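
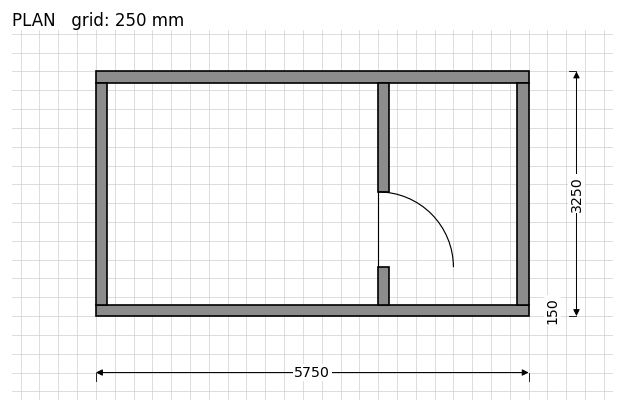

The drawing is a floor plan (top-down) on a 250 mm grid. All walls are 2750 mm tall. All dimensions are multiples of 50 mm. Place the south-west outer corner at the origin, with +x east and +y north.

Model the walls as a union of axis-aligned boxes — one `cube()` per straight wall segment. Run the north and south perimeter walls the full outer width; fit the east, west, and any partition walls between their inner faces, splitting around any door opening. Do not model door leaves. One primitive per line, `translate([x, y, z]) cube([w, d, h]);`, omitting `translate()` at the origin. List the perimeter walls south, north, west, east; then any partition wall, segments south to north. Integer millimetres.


cube([5750, 150, 2750]);
translate([0, 3100, 0]) cube([5750, 150, 2750]);
translate([0, 150, 0]) cube([150, 2950, 2750]);
translate([5600, 150, 0]) cube([150, 2950, 2750]);
translate([3750, 150, 0]) cube([150, 500, 2750]);
translate([3750, 1650, 0]) cube([150, 1450, 2750]);


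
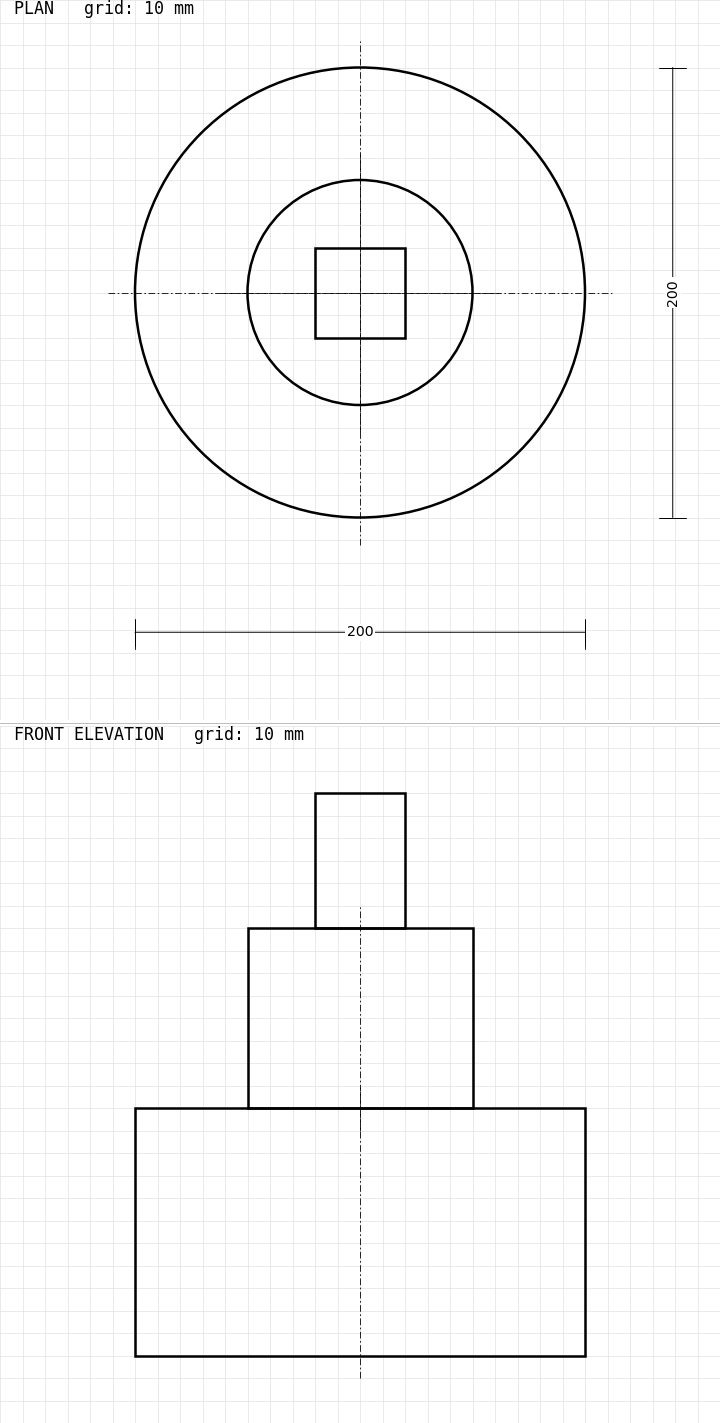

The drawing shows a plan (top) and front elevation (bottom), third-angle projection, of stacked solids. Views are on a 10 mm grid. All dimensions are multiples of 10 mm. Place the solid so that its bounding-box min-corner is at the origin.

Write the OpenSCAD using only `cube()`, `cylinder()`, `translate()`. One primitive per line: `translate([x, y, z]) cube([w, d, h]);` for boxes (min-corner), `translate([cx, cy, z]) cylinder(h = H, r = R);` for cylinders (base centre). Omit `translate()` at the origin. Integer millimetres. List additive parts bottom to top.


translate([100, 100, 0]) cylinder(h = 110, r = 100);
translate([100, 100, 110]) cylinder(h = 80, r = 50);
translate([80, 80, 190]) cube([40, 40, 60]);


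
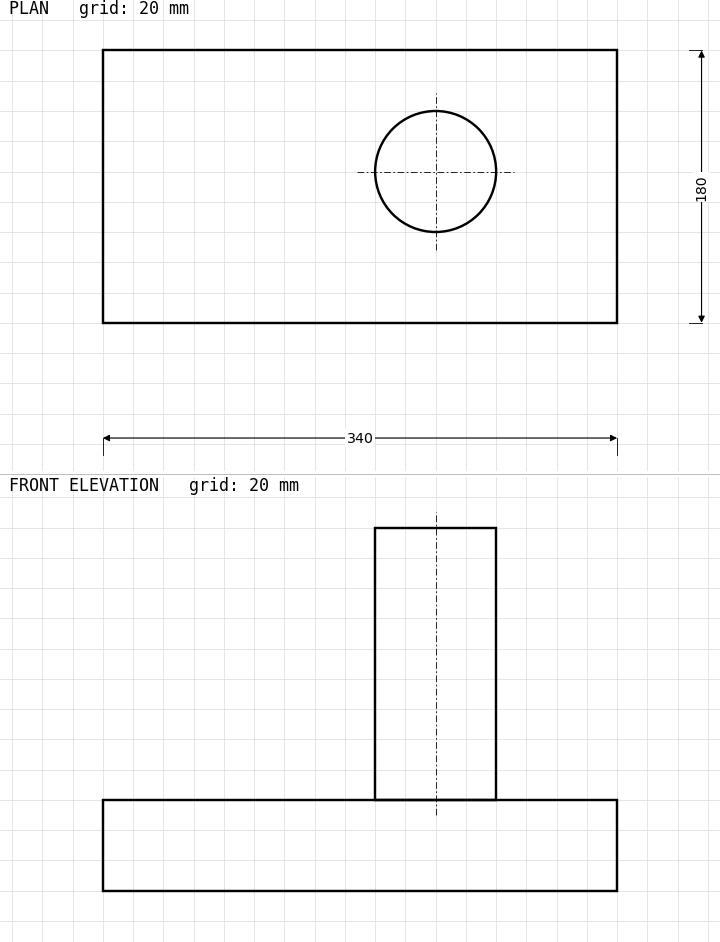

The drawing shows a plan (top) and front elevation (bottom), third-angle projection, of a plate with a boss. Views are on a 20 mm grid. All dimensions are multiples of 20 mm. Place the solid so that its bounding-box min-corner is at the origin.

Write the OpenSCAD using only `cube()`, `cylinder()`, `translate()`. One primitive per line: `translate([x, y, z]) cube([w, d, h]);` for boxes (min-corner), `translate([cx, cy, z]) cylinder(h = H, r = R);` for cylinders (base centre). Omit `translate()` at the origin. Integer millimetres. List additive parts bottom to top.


cube([340, 180, 60]);
translate([220, 100, 60]) cylinder(h = 180, r = 40);


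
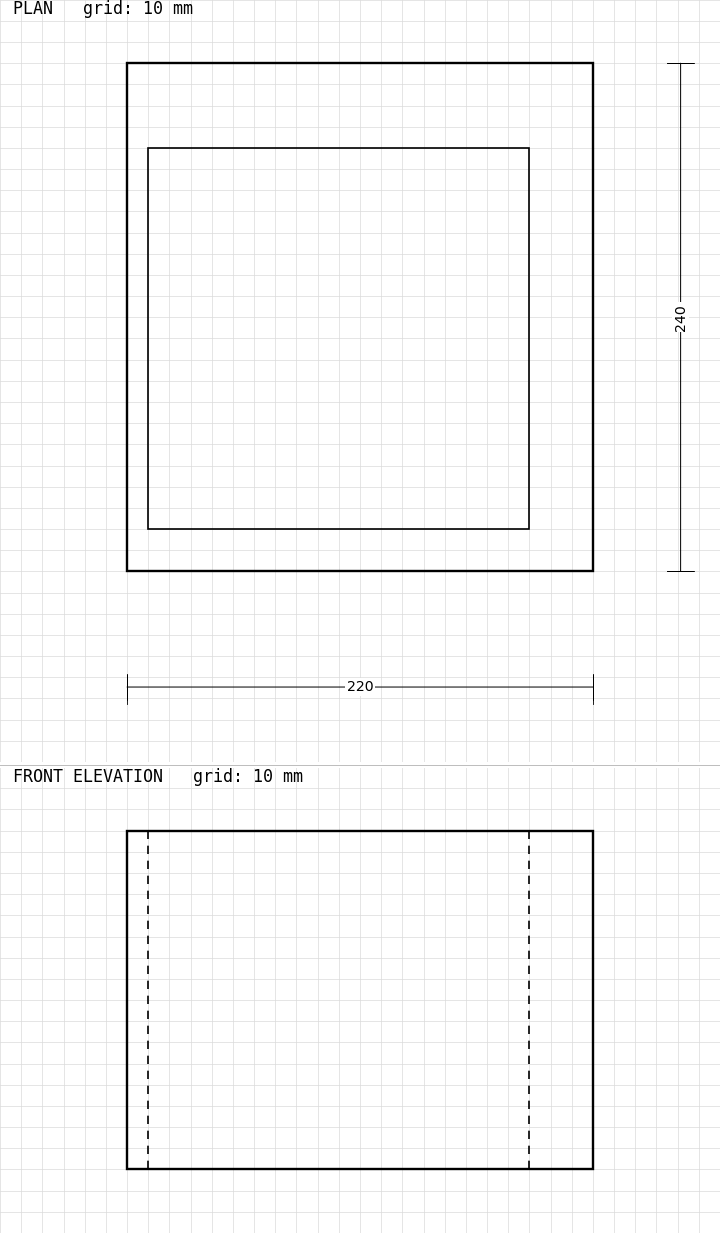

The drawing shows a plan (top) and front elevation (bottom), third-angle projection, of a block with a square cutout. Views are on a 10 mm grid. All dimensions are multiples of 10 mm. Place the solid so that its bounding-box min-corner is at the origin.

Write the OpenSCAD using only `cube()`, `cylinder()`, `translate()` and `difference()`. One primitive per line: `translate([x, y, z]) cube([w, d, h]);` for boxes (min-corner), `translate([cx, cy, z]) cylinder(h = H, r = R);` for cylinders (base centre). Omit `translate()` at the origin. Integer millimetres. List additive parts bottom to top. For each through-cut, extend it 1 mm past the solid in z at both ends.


difference() {
  cube([220, 240, 160]);
  translate([10, 20, -1]) cube([180, 180, 162]);
}


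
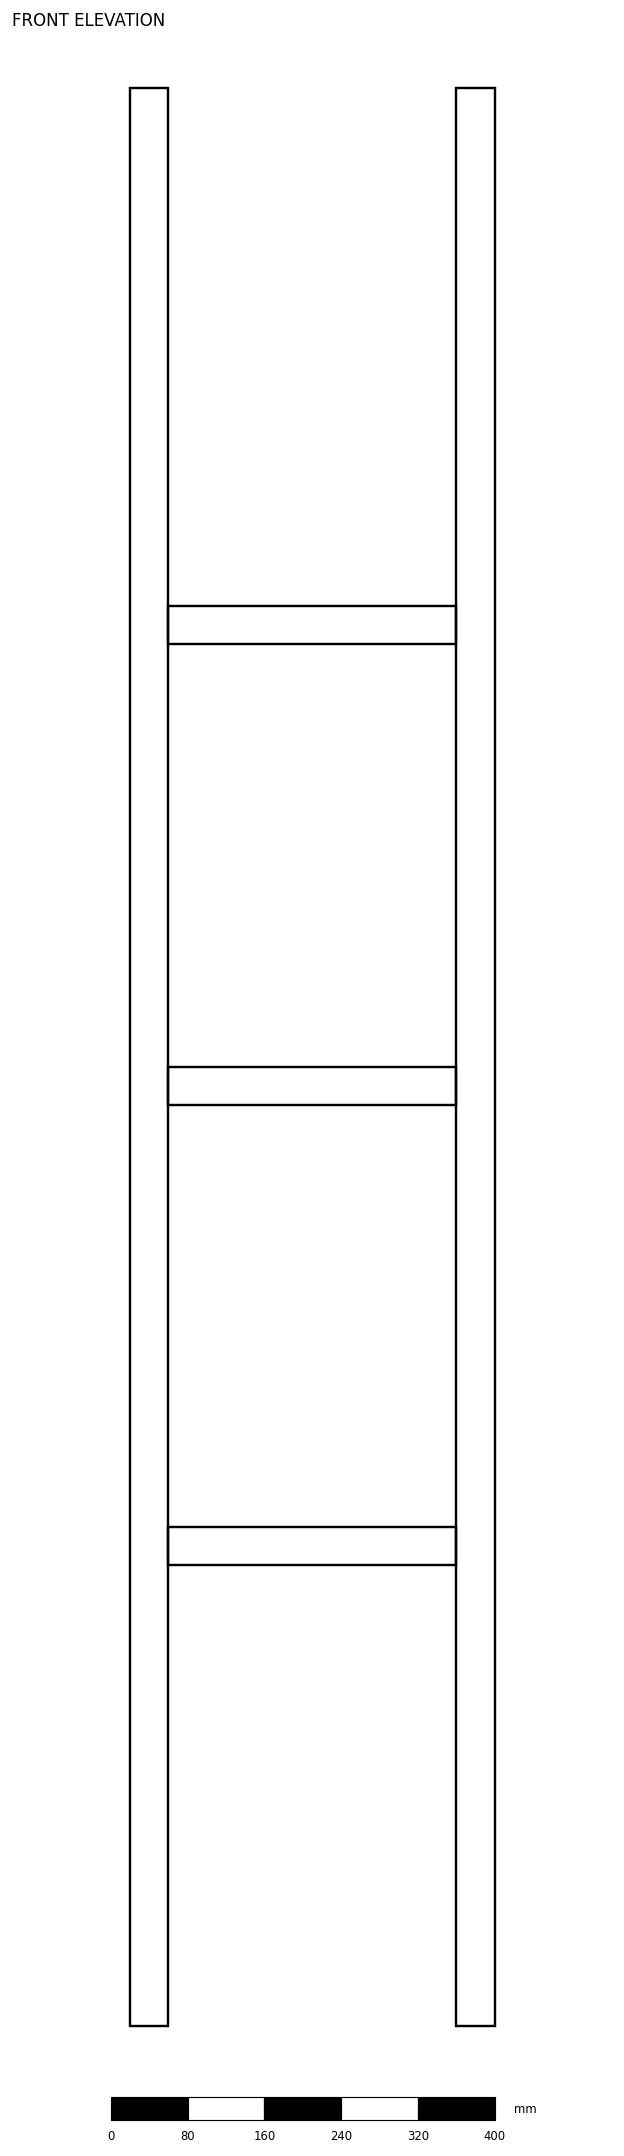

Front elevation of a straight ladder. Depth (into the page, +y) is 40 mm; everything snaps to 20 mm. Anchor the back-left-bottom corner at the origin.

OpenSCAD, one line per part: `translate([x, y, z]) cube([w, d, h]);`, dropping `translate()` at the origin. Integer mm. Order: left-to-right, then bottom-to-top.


cube([40, 40, 2020]);
translate([40, 0, 480]) cube([300, 40, 40]);
translate([40, 0, 960]) cube([300, 40, 40]);
translate([40, 0, 1440]) cube([300, 40, 40]);
translate([340, 0, 0]) cube([40, 40, 2020]);


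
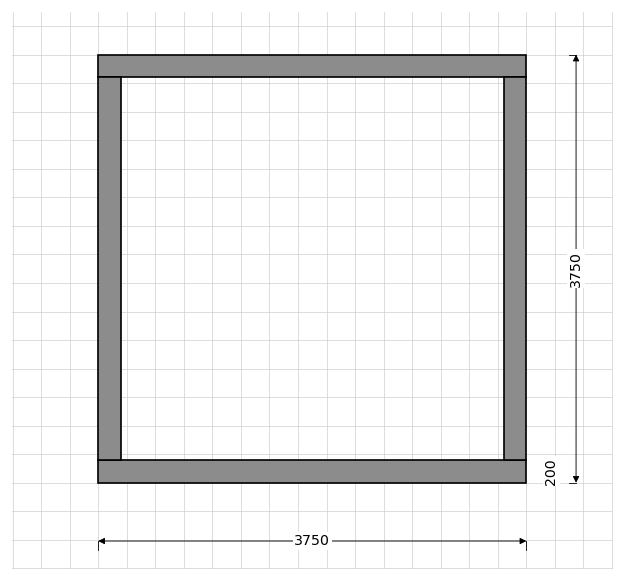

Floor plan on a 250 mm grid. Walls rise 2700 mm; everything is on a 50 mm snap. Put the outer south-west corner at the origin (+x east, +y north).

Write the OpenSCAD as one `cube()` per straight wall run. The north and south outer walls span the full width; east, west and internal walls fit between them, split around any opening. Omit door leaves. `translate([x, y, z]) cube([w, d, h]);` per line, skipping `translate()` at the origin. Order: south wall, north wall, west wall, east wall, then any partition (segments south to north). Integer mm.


cube([3750, 200, 2700]);
translate([0, 3550, 0]) cube([3750, 200, 2700]);
translate([0, 200, 0]) cube([200, 3350, 2700]);
translate([3550, 200, 0]) cube([200, 3350, 2700]);


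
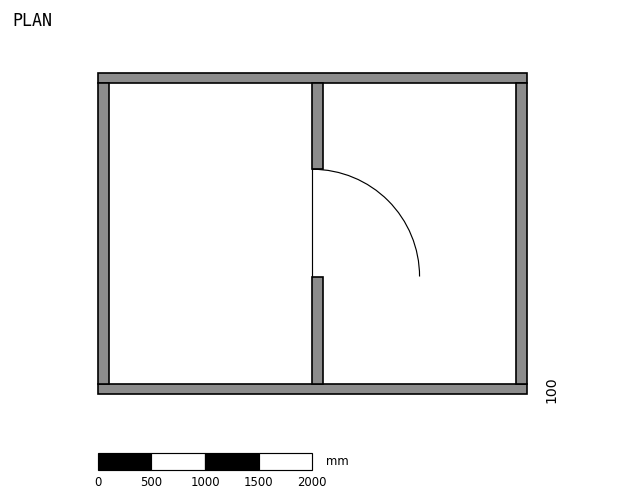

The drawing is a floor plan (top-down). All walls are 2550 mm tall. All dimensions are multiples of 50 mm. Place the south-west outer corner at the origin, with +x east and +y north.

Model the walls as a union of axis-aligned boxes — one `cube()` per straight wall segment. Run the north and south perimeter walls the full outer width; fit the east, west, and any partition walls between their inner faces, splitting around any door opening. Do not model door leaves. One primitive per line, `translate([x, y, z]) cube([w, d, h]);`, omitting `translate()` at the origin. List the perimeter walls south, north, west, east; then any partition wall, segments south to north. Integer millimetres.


cube([4000, 100, 2550]);
translate([0, 2900, 0]) cube([4000, 100, 2550]);
translate([0, 100, 0]) cube([100, 2800, 2550]);
translate([3900, 100, 0]) cube([100, 2800, 2550]);
translate([2000, 100, 0]) cube([100, 1000, 2550]);
translate([2000, 2100, 0]) cube([100, 800, 2550]);


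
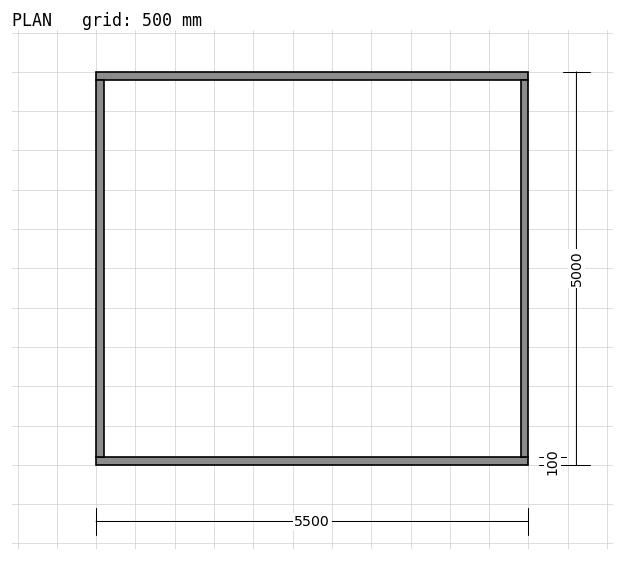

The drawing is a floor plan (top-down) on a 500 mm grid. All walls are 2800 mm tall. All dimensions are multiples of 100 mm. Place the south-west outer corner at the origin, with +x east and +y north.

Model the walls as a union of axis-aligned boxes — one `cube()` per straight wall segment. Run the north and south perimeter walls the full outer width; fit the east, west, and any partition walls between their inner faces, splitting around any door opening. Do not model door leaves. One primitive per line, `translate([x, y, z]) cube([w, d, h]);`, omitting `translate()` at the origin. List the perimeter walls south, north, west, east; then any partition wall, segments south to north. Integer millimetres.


cube([5500, 100, 2800]);
translate([0, 4900, 0]) cube([5500, 100, 2800]);
translate([0, 100, 0]) cube([100, 4800, 2800]);
translate([5400, 100, 0]) cube([100, 4800, 2800]);


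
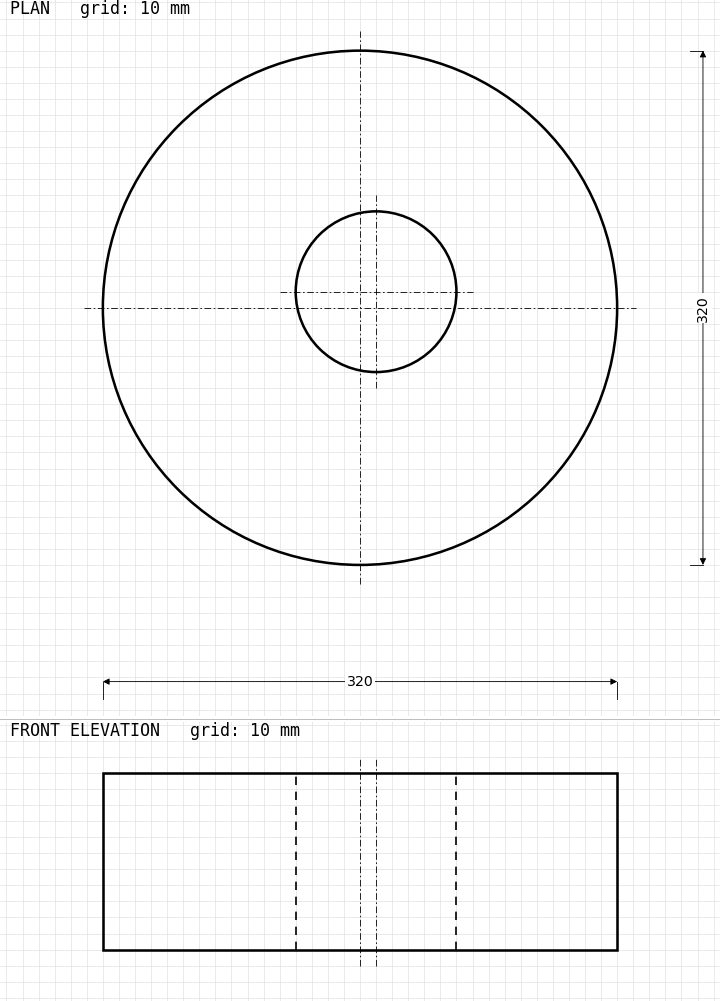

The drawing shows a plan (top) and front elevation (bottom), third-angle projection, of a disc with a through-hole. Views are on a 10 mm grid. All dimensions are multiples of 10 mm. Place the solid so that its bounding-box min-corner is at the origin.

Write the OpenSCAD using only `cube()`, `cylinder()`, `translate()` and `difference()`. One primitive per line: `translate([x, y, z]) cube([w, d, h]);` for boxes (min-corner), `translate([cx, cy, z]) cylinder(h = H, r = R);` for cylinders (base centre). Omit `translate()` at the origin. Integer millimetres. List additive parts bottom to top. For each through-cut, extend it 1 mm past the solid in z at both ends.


difference() {
  translate([160, 160, 0]) cylinder(h = 110, r = 160);
  translate([170, 170, -1]) cylinder(h = 112, r = 50);
}


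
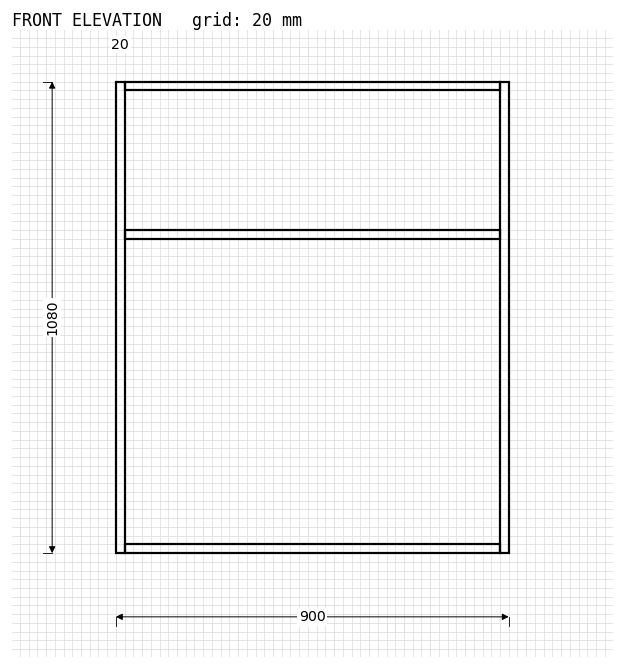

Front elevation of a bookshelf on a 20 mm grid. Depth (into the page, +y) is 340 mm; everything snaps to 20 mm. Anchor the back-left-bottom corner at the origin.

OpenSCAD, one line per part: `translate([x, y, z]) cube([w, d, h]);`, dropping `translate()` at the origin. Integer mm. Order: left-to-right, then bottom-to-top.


cube([20, 340, 1080]);
translate([20, 0, 0]) cube([860, 340, 20]);
translate([20, 0, 720]) cube([860, 340, 20]);
translate([20, 0, 1060]) cube([860, 340, 20]);
translate([880, 0, 0]) cube([20, 340, 1080]);


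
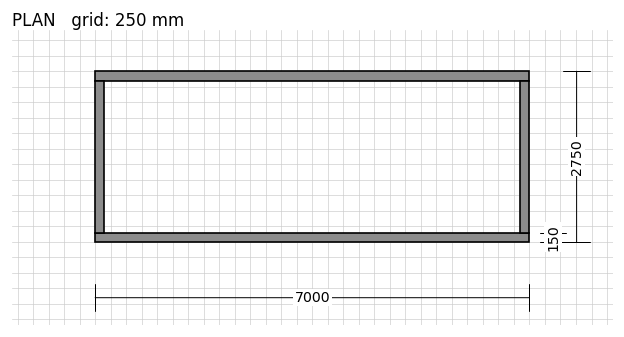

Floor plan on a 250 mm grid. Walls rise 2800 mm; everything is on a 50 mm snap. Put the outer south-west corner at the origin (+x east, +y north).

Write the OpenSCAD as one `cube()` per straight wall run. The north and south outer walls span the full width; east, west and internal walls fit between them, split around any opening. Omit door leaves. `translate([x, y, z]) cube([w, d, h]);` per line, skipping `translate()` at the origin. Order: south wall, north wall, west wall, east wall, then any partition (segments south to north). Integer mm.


cube([7000, 150, 2800]);
translate([0, 2600, 0]) cube([7000, 150, 2800]);
translate([0, 150, 0]) cube([150, 2450, 2800]);
translate([6850, 150, 0]) cube([150, 2450, 2800]);


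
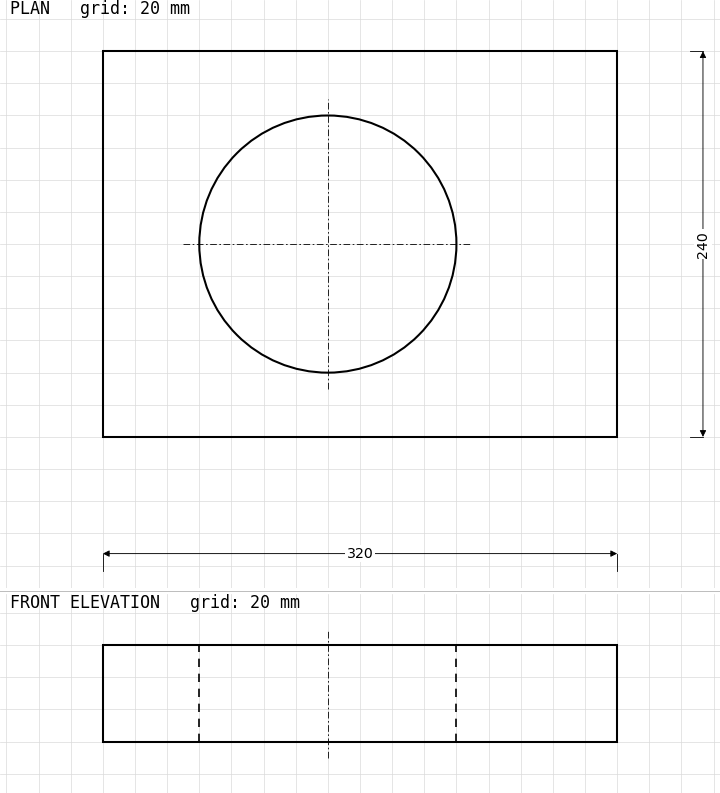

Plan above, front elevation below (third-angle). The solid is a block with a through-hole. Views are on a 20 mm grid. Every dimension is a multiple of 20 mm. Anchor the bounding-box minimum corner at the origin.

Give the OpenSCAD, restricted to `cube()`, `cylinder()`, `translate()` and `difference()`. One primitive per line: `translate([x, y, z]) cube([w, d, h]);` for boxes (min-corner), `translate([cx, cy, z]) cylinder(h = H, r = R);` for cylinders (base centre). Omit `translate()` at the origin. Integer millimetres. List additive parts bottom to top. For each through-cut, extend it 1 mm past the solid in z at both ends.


difference() {
  cube([320, 240, 60]);
  translate([140, 120, -1]) cylinder(h = 62, r = 80);
}


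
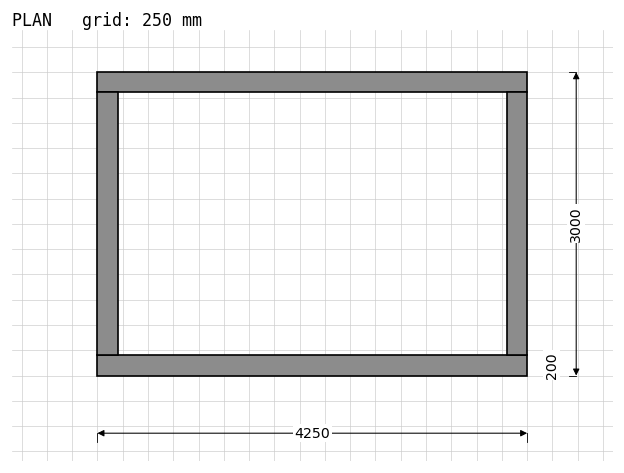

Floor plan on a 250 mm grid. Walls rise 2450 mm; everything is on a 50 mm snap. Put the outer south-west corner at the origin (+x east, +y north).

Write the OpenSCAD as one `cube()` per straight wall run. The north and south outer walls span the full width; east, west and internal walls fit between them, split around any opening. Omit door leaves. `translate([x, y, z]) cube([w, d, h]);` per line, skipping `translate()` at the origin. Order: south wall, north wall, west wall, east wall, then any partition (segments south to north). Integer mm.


cube([4250, 200, 2450]);
translate([0, 2800, 0]) cube([4250, 200, 2450]);
translate([0, 200, 0]) cube([200, 2600, 2450]);
translate([4050, 200, 0]) cube([200, 2600, 2450]);


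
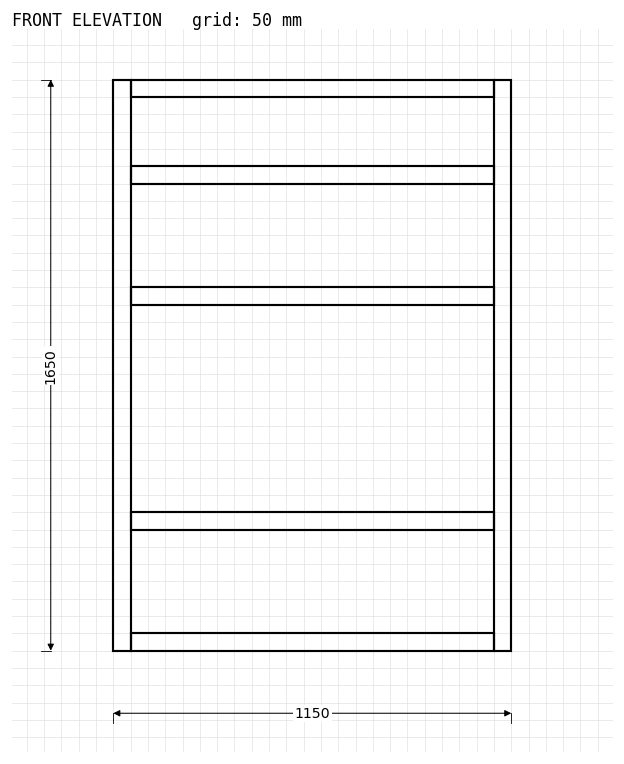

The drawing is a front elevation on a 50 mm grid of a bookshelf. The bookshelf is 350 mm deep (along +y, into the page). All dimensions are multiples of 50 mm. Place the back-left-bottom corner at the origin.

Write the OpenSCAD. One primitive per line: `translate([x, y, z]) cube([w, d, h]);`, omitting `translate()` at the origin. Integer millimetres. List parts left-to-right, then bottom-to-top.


cube([50, 350, 1650]);
translate([50, 0, 0]) cube([1050, 350, 50]);
translate([50, 0, 350]) cube([1050, 350, 50]);
translate([50, 0, 1000]) cube([1050, 350, 50]);
translate([50, 0, 1350]) cube([1050, 350, 50]);
translate([50, 0, 1600]) cube([1050, 350, 50]);
translate([1100, 0, 0]) cube([50, 350, 1650]);


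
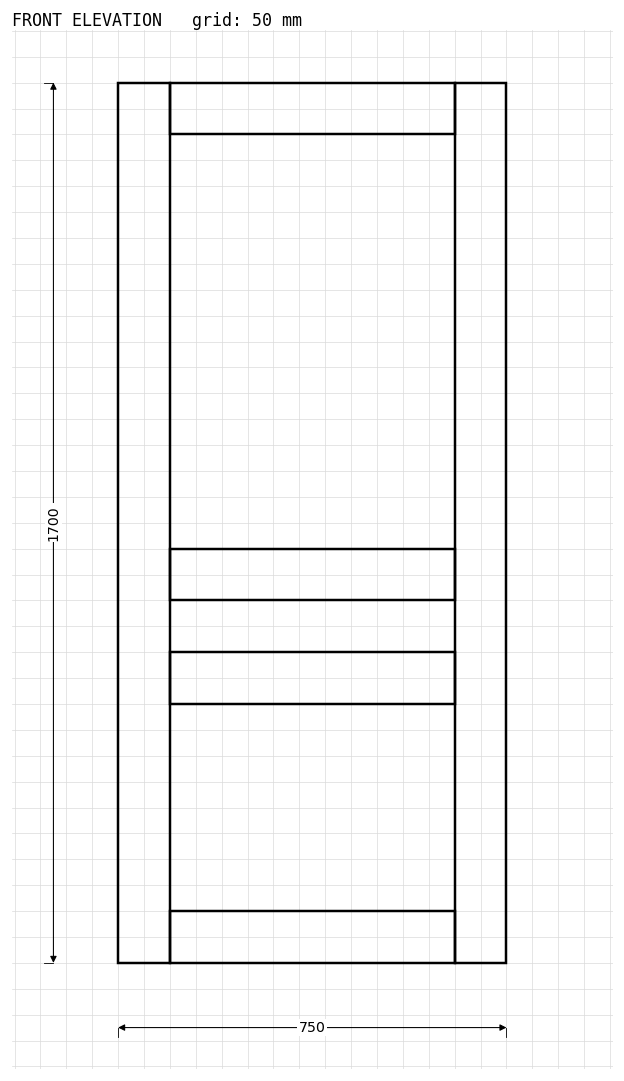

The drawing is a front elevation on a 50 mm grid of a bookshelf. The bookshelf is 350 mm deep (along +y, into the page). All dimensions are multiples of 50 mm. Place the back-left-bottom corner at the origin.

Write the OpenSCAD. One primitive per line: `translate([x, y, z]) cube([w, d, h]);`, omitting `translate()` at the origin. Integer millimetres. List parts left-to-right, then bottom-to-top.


cube([100, 350, 1700]);
translate([100, 0, 0]) cube([550, 350, 100]);
translate([100, 0, 500]) cube([550, 350, 100]);
translate([100, 0, 700]) cube([550, 350, 100]);
translate([100, 0, 1600]) cube([550, 350, 100]);
translate([650, 0, 0]) cube([100, 350, 1700]);


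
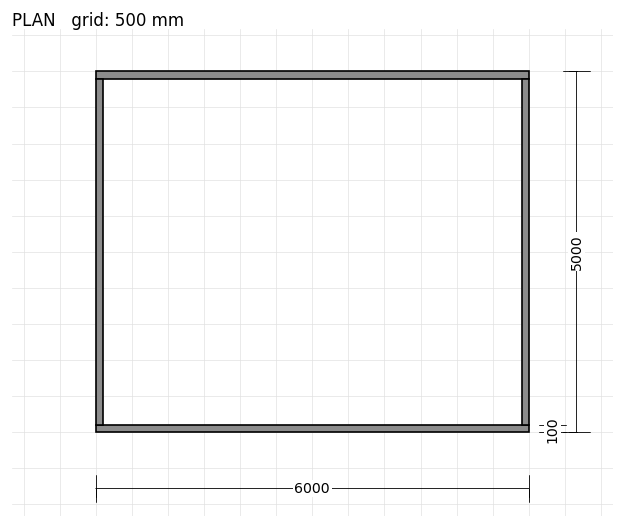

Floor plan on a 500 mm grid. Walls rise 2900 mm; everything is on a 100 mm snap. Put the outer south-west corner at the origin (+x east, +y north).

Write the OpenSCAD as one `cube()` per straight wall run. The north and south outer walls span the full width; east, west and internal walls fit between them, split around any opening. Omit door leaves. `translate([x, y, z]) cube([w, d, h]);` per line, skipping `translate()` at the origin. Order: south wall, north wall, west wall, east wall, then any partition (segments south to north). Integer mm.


cube([6000, 100, 2900]);
translate([0, 4900, 0]) cube([6000, 100, 2900]);
translate([0, 100, 0]) cube([100, 4800, 2900]);
translate([5900, 100, 0]) cube([100, 4800, 2900]);


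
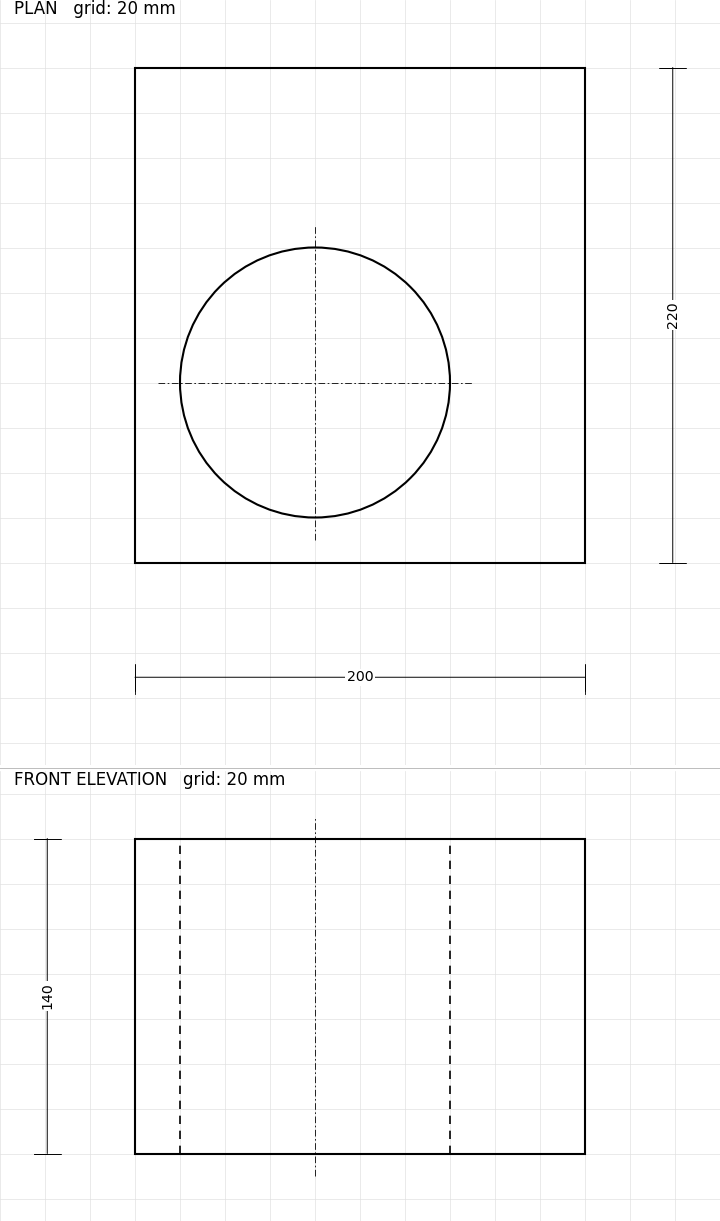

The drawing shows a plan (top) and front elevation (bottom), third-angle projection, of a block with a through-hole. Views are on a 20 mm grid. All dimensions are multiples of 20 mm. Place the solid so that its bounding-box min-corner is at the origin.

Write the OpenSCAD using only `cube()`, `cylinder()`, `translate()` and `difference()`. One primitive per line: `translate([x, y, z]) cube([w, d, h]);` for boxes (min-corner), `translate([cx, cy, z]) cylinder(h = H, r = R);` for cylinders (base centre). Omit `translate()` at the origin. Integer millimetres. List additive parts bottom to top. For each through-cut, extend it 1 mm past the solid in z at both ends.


difference() {
  cube([200, 220, 140]);
  translate([80, 80, -1]) cylinder(h = 142, r = 60);
}


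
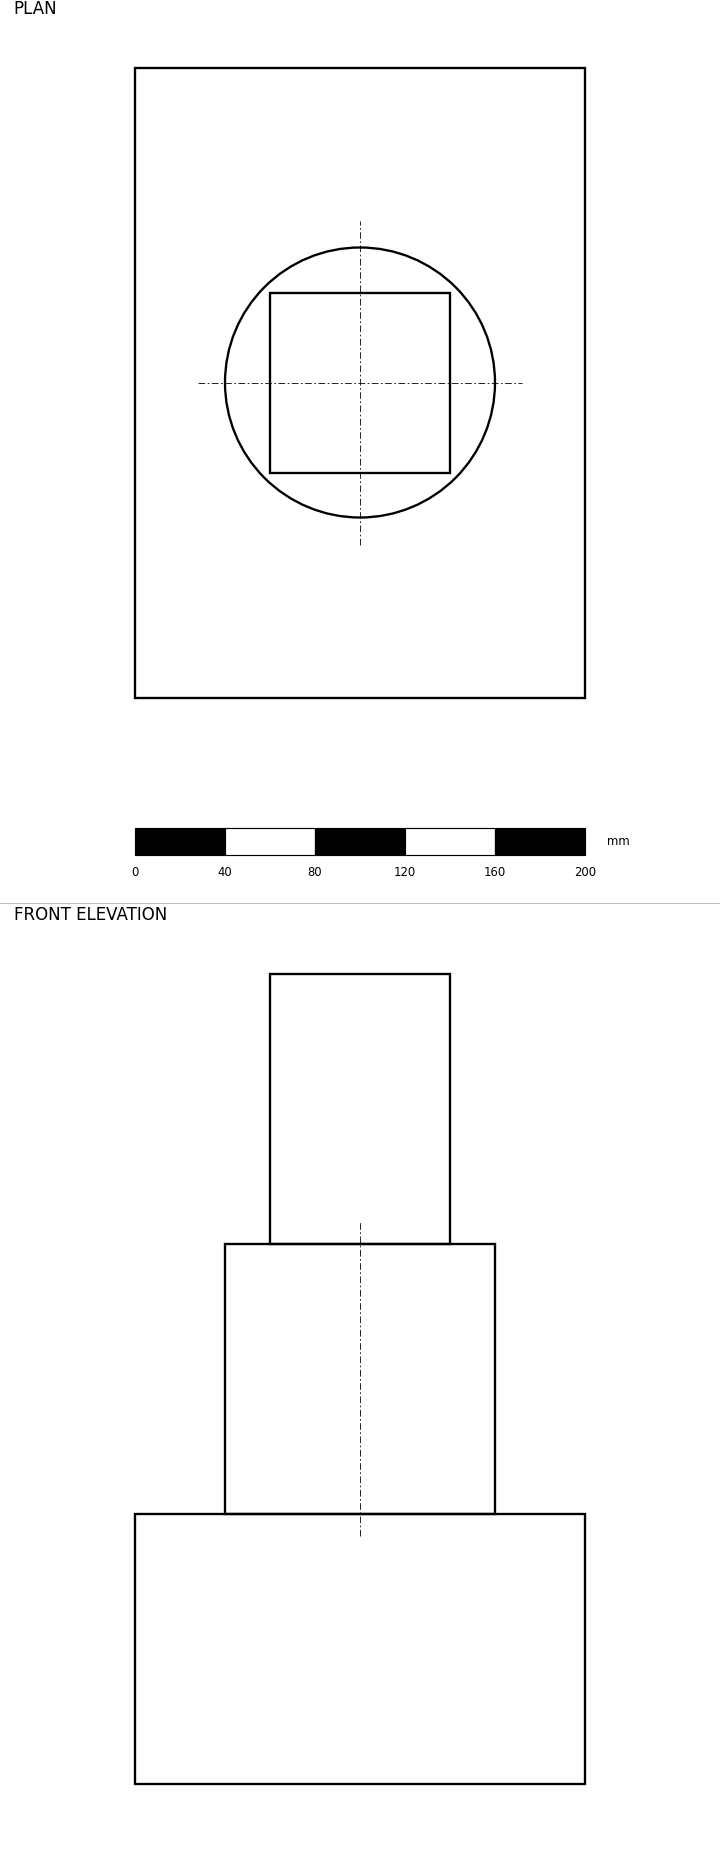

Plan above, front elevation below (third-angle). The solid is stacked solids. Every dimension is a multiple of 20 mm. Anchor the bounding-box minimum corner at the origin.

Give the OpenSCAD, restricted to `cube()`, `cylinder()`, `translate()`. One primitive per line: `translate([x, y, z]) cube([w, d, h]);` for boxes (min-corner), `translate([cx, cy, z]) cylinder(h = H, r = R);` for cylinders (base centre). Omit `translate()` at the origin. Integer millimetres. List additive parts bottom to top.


cube([200, 280, 120]);
translate([100, 140, 120]) cylinder(h = 120, r = 60);
translate([60, 100, 240]) cube([80, 80, 120]);


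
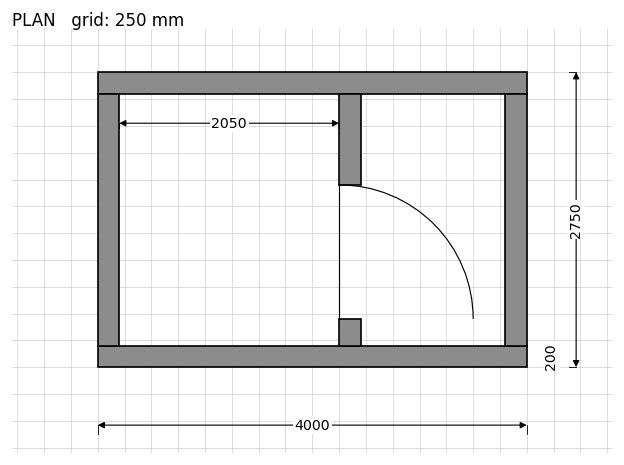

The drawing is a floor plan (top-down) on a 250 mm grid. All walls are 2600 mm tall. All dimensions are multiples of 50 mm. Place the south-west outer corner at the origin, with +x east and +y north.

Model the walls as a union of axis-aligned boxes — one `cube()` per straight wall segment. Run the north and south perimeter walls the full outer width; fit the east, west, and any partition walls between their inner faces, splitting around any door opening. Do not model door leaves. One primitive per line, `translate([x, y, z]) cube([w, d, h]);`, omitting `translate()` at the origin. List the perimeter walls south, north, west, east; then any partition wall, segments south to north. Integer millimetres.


cube([4000, 200, 2600]);
translate([0, 2550, 0]) cube([4000, 200, 2600]);
translate([0, 200, 0]) cube([200, 2350, 2600]);
translate([3800, 200, 0]) cube([200, 2350, 2600]);
translate([2250, 200, 0]) cube([200, 250, 2600]);
translate([2250, 1700, 0]) cube([200, 850, 2600]);


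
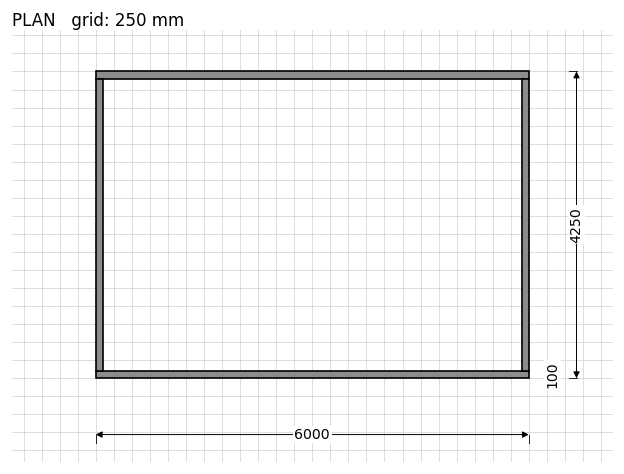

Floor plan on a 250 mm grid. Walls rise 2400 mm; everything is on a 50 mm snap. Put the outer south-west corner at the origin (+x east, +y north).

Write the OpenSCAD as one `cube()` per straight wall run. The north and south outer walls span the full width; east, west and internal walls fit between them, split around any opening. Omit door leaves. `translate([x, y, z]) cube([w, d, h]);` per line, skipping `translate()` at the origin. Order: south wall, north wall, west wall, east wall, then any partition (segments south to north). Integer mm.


cube([6000, 100, 2400]);
translate([0, 4150, 0]) cube([6000, 100, 2400]);
translate([0, 100, 0]) cube([100, 4050, 2400]);
translate([5900, 100, 0]) cube([100, 4050, 2400]);


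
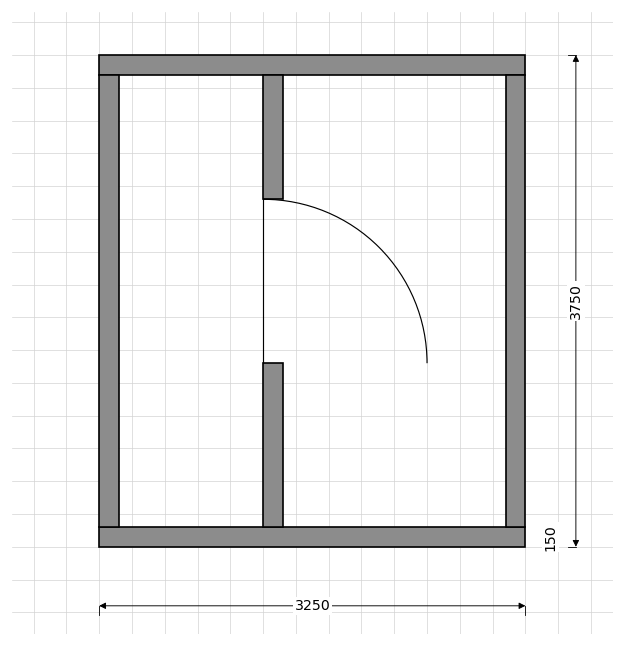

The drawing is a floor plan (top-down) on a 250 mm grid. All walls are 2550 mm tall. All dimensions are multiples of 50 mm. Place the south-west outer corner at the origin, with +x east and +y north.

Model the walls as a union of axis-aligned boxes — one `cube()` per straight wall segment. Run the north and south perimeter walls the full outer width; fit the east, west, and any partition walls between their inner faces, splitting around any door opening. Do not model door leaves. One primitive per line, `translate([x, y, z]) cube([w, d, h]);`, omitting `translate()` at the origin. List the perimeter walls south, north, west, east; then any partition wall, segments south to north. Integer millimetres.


cube([3250, 150, 2550]);
translate([0, 3600, 0]) cube([3250, 150, 2550]);
translate([0, 150, 0]) cube([150, 3450, 2550]);
translate([3100, 150, 0]) cube([150, 3450, 2550]);
translate([1250, 150, 0]) cube([150, 1250, 2550]);
translate([1250, 2650, 0]) cube([150, 950, 2550]);


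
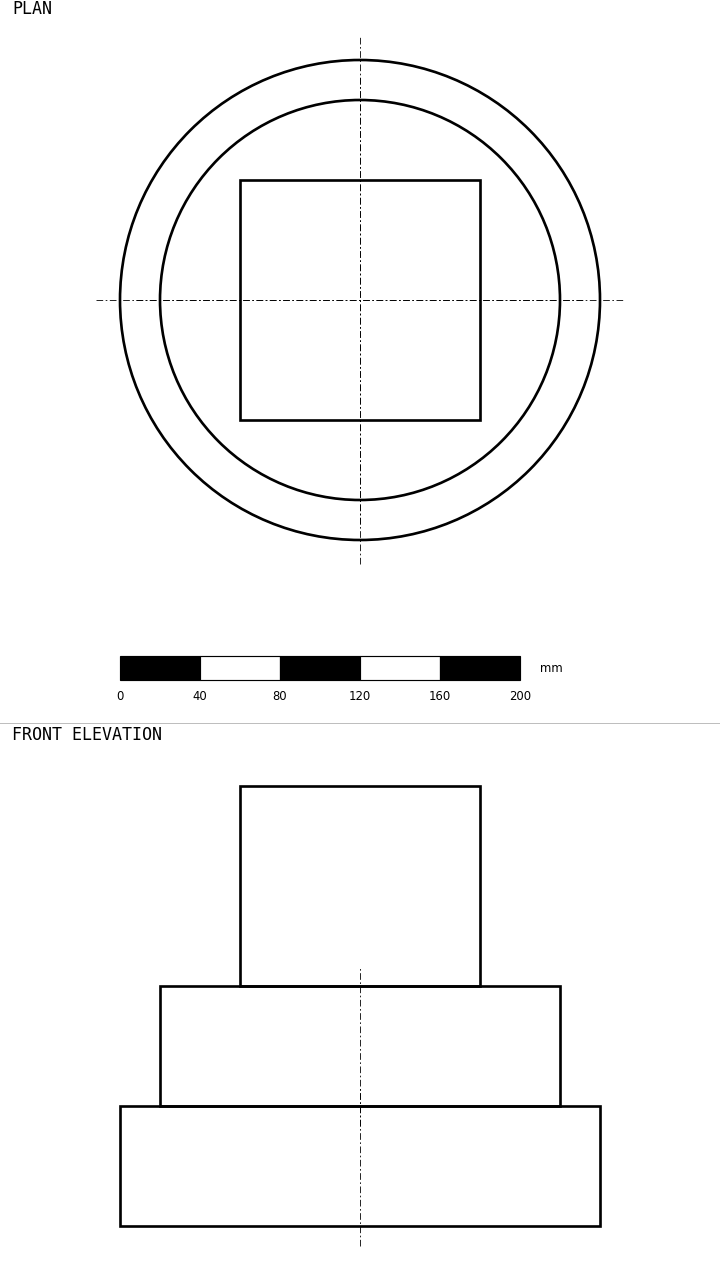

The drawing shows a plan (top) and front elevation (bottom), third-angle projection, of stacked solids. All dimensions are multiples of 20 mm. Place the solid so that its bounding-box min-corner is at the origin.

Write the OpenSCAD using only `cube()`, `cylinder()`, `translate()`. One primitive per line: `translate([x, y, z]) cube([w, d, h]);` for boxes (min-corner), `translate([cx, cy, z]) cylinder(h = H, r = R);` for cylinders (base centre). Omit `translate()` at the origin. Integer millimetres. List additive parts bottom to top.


translate([120, 120, 0]) cylinder(h = 60, r = 120);
translate([120, 120, 60]) cylinder(h = 60, r = 100);
translate([60, 60, 120]) cube([120, 120, 100]);


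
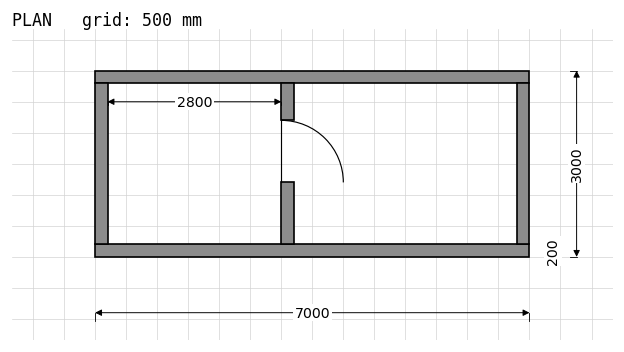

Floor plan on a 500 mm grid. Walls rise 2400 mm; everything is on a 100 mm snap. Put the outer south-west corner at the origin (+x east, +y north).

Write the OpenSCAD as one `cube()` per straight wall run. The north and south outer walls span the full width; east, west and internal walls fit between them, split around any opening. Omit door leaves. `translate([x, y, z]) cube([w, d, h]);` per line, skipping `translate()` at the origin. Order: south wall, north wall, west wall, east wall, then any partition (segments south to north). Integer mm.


cube([7000, 200, 2400]);
translate([0, 2800, 0]) cube([7000, 200, 2400]);
translate([0, 200, 0]) cube([200, 2600, 2400]);
translate([6800, 200, 0]) cube([200, 2600, 2400]);
translate([3000, 200, 0]) cube([200, 1000, 2400]);
translate([3000, 2200, 0]) cube([200, 600, 2400]);


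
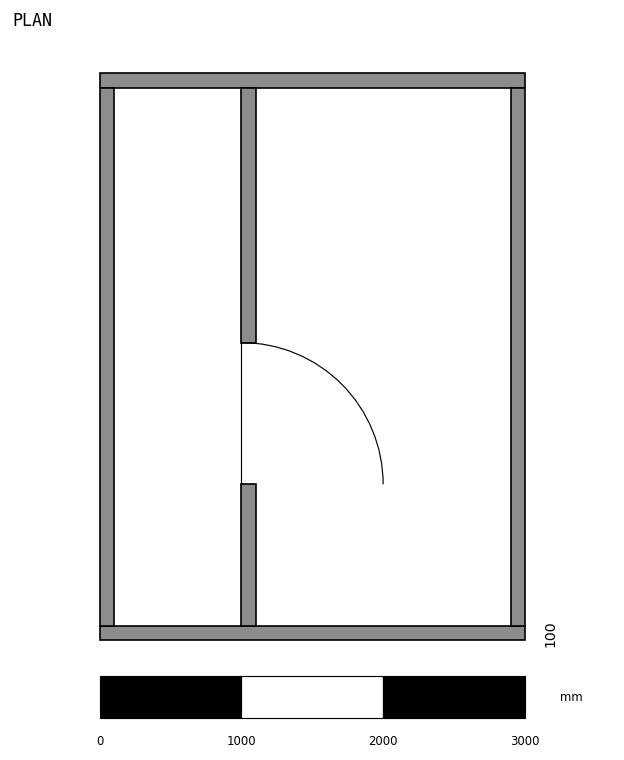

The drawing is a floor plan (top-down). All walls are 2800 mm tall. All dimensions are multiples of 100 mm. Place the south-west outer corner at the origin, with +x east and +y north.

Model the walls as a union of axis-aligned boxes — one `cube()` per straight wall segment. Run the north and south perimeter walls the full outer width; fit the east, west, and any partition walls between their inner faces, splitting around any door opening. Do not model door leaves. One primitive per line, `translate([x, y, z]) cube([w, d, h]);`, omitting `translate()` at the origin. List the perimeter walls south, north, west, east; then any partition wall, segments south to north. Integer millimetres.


cube([3000, 100, 2800]);
translate([0, 3900, 0]) cube([3000, 100, 2800]);
translate([0, 100, 0]) cube([100, 3800, 2800]);
translate([2900, 100, 0]) cube([100, 3800, 2800]);
translate([1000, 100, 0]) cube([100, 1000, 2800]);
translate([1000, 2100, 0]) cube([100, 1800, 2800]);


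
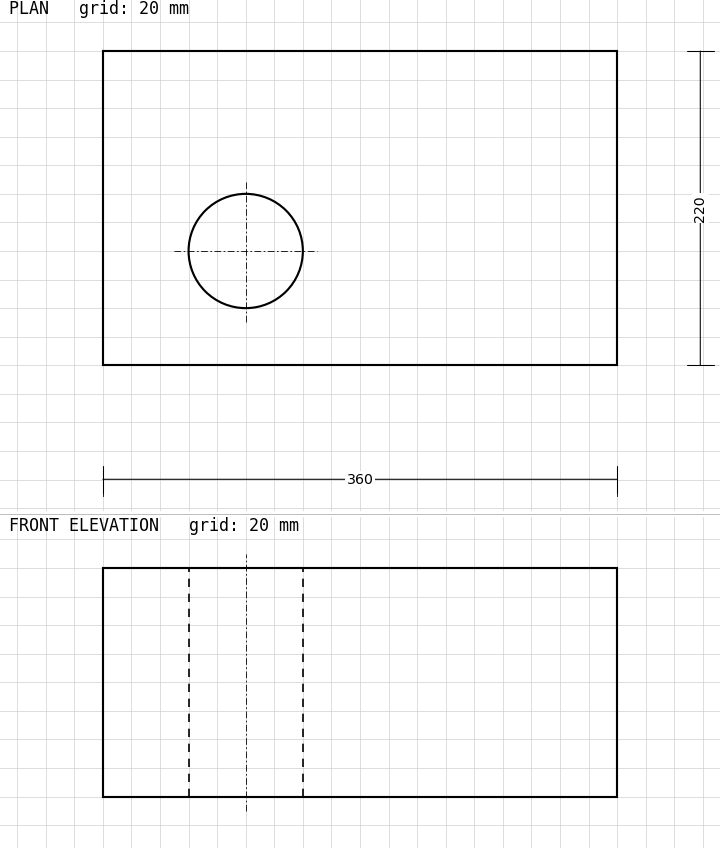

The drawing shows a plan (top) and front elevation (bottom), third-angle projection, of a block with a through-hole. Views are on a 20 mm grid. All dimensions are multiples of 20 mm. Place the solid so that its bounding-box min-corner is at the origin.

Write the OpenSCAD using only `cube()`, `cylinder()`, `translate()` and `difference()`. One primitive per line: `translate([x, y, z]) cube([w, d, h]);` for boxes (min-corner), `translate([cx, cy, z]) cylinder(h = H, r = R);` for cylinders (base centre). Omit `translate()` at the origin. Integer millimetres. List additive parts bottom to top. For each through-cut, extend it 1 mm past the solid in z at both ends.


difference() {
  cube([360, 220, 160]);
  translate([100, 80, -1]) cylinder(h = 162, r = 40);
}


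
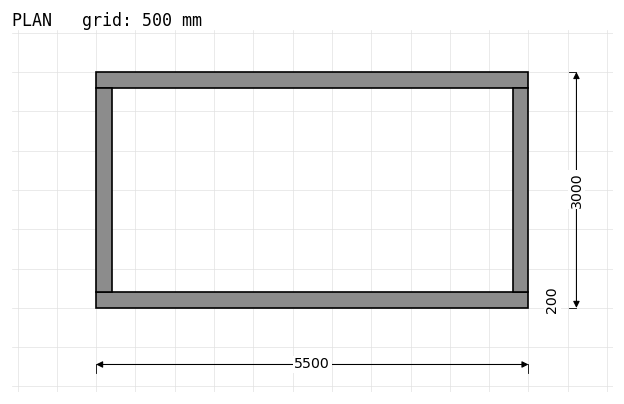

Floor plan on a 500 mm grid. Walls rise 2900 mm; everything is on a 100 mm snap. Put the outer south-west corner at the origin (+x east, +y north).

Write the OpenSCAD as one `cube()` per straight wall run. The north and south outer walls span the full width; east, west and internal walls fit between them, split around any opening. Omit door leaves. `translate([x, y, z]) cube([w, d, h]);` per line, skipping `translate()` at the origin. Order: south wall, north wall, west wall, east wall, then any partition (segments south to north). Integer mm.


cube([5500, 200, 2900]);
translate([0, 2800, 0]) cube([5500, 200, 2900]);
translate([0, 200, 0]) cube([200, 2600, 2900]);
translate([5300, 200, 0]) cube([200, 2600, 2900]);


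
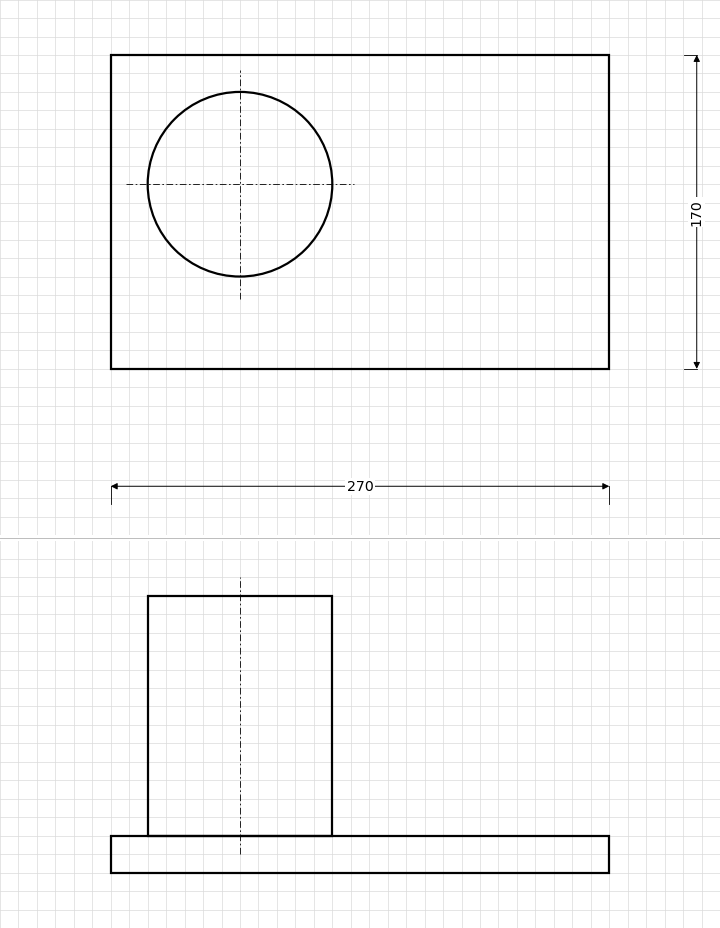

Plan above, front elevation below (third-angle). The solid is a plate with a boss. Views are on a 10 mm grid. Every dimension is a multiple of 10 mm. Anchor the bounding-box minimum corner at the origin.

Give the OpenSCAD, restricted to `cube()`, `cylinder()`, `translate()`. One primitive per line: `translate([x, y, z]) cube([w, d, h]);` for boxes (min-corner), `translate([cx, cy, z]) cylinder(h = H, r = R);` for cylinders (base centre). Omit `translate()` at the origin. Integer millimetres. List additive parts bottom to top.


cube([270, 170, 20]);
translate([70, 100, 20]) cylinder(h = 130, r = 50);


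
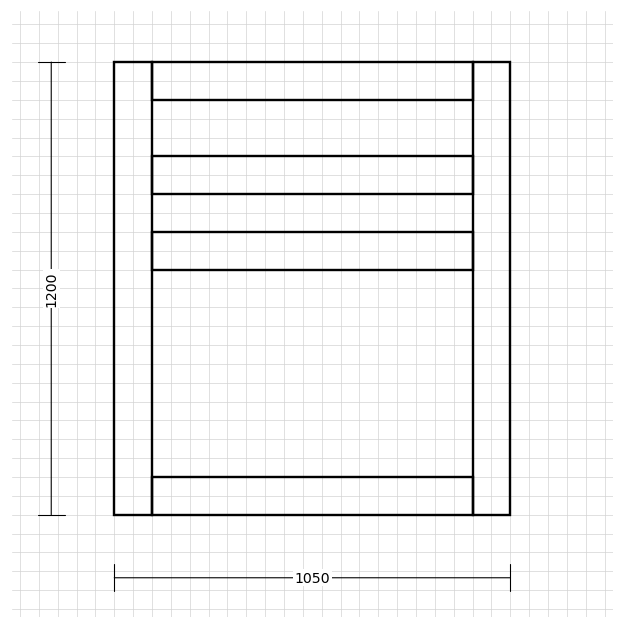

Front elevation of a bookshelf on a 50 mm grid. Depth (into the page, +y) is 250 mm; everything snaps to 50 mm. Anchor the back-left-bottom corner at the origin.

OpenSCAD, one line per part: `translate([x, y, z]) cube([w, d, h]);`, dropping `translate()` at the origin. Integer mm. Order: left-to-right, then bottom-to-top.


cube([100, 250, 1200]);
translate([100, 0, 0]) cube([850, 250, 100]);
translate([100, 0, 650]) cube([850, 250, 100]);
translate([100, 0, 850]) cube([850, 250, 100]);
translate([100, 0, 1100]) cube([850, 250, 100]);
translate([950, 0, 0]) cube([100, 250, 1200]);


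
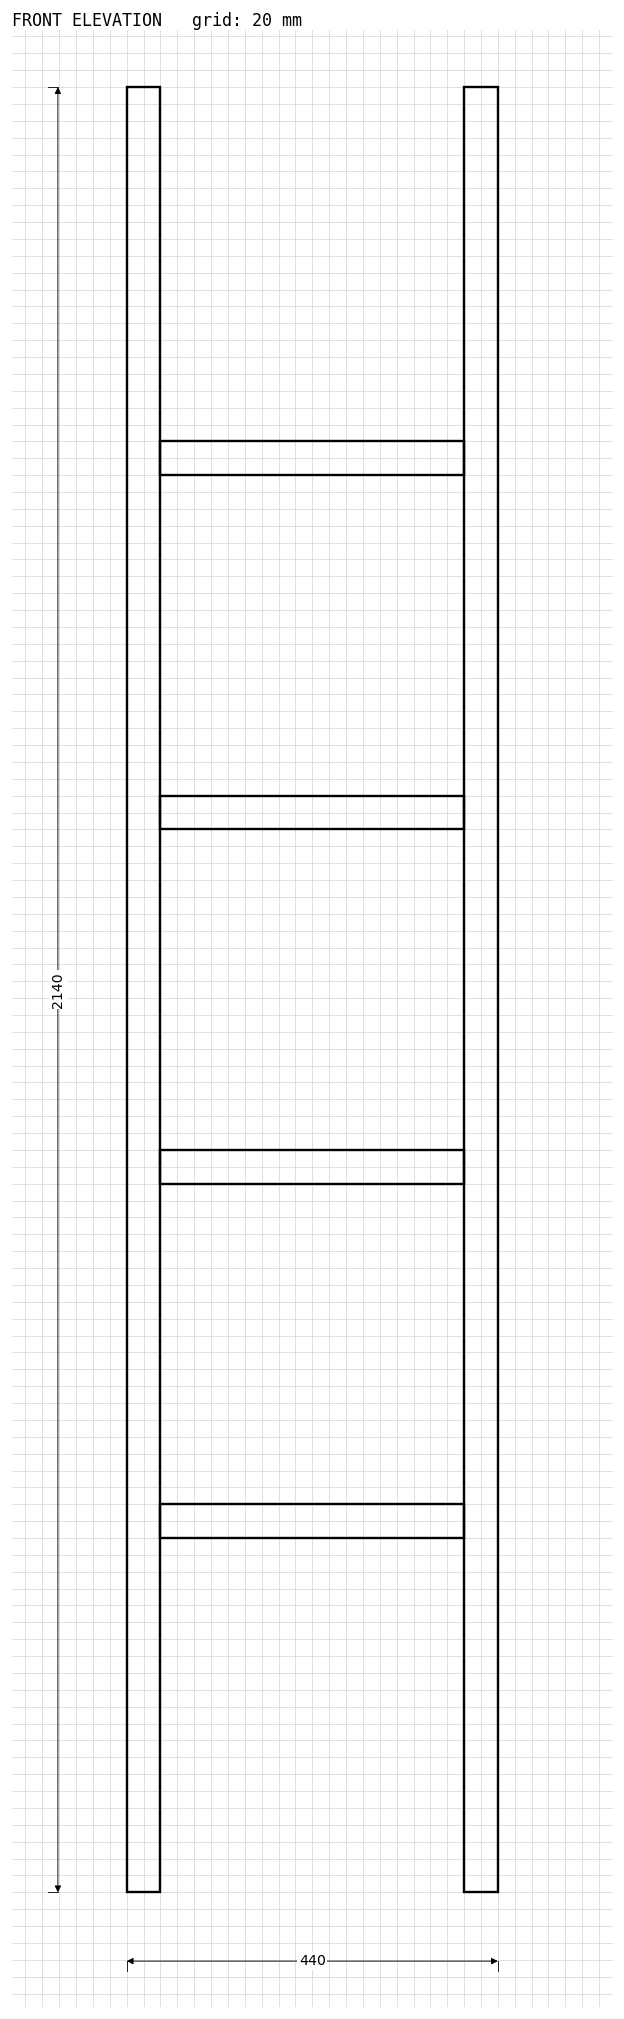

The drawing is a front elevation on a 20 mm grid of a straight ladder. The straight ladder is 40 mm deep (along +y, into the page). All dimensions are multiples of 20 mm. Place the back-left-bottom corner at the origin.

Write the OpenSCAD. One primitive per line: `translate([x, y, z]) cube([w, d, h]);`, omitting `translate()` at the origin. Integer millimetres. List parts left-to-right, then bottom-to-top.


cube([40, 40, 2140]);
translate([40, 0, 420]) cube([360, 40, 40]);
translate([40, 0, 840]) cube([360, 40, 40]);
translate([40, 0, 1260]) cube([360, 40, 40]);
translate([40, 0, 1680]) cube([360, 40, 40]);
translate([400, 0, 0]) cube([40, 40, 2140]);


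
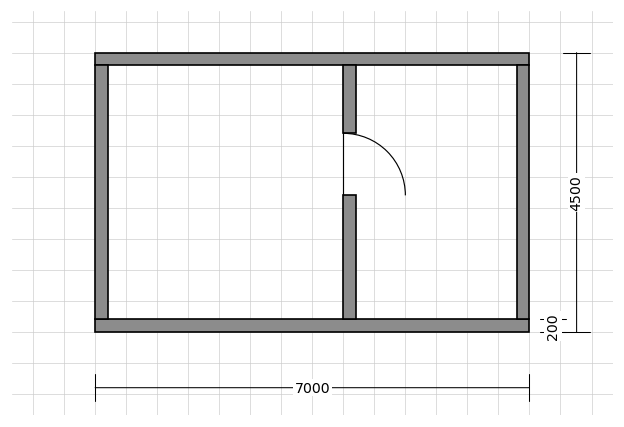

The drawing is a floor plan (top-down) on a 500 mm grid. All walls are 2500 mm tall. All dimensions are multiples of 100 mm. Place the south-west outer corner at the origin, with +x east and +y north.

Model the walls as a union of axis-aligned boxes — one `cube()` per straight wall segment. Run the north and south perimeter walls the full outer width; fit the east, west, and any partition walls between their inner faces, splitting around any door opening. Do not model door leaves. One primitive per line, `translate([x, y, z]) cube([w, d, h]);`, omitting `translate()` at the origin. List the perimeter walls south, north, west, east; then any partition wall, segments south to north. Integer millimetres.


cube([7000, 200, 2500]);
translate([0, 4300, 0]) cube([7000, 200, 2500]);
translate([0, 200, 0]) cube([200, 4100, 2500]);
translate([6800, 200, 0]) cube([200, 4100, 2500]);
translate([4000, 200, 0]) cube([200, 2000, 2500]);
translate([4000, 3200, 0]) cube([200, 1100, 2500]);


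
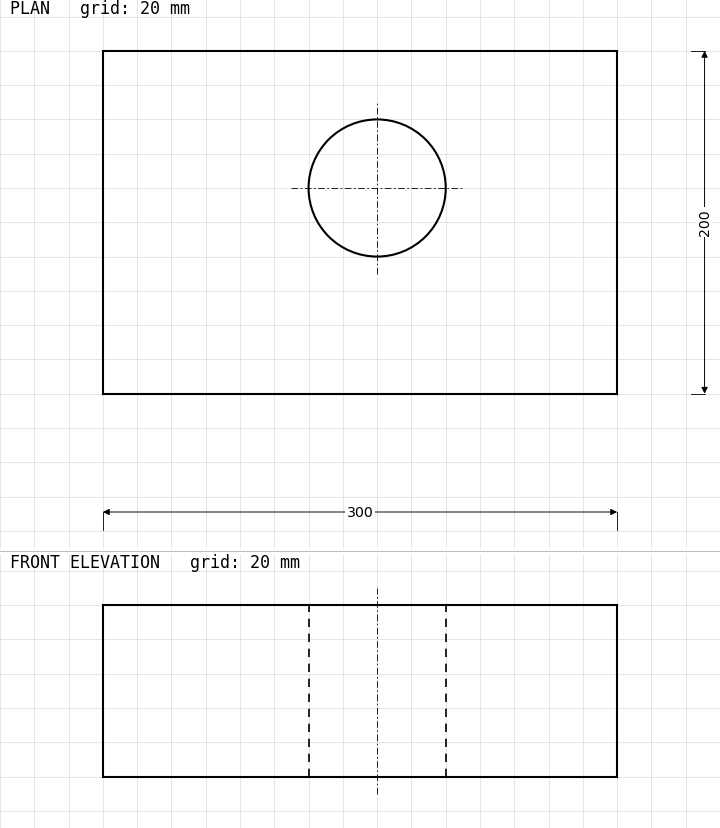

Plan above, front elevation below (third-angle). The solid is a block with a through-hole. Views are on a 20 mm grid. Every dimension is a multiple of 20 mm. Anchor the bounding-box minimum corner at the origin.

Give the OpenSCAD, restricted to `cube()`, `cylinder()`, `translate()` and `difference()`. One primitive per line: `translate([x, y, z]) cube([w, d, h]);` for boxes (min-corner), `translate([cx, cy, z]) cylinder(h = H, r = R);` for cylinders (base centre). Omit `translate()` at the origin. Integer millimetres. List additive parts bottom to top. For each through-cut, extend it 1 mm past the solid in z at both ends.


difference() {
  cube([300, 200, 100]);
  translate([160, 120, -1]) cylinder(h = 102, r = 40);
}


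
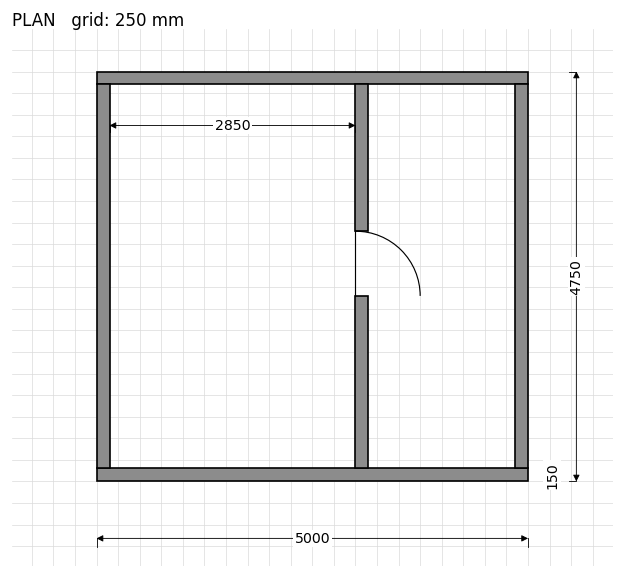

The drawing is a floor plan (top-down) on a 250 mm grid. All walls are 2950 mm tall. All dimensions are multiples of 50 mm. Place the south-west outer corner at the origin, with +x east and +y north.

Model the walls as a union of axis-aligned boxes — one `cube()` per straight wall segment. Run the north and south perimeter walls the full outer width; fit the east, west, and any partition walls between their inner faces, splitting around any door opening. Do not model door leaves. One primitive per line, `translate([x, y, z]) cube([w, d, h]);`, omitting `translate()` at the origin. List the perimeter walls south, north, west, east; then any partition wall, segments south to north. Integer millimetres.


cube([5000, 150, 2950]);
translate([0, 4600, 0]) cube([5000, 150, 2950]);
translate([0, 150, 0]) cube([150, 4450, 2950]);
translate([4850, 150, 0]) cube([150, 4450, 2950]);
translate([3000, 150, 0]) cube([150, 2000, 2950]);
translate([3000, 2900, 0]) cube([150, 1700, 2950]);


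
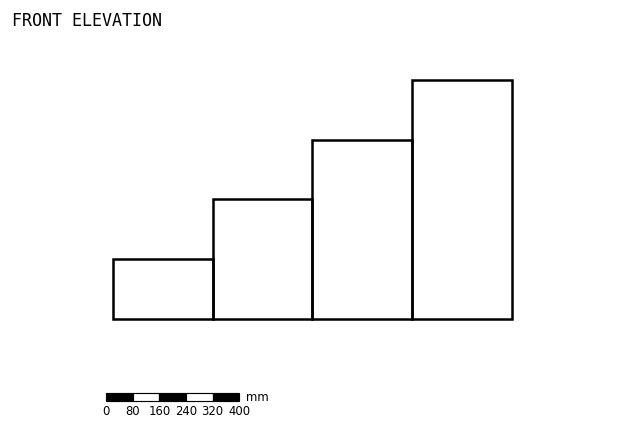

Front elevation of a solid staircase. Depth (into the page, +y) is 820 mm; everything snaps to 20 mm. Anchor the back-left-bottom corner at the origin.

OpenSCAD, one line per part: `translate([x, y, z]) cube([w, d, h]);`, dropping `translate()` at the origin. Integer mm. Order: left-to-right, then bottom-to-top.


cube([300, 820, 180]);
translate([300, 0, 0]) cube([300, 820, 360]);
translate([600, 0, 0]) cube([300, 820, 540]);
translate([900, 0, 0]) cube([300, 820, 720]);


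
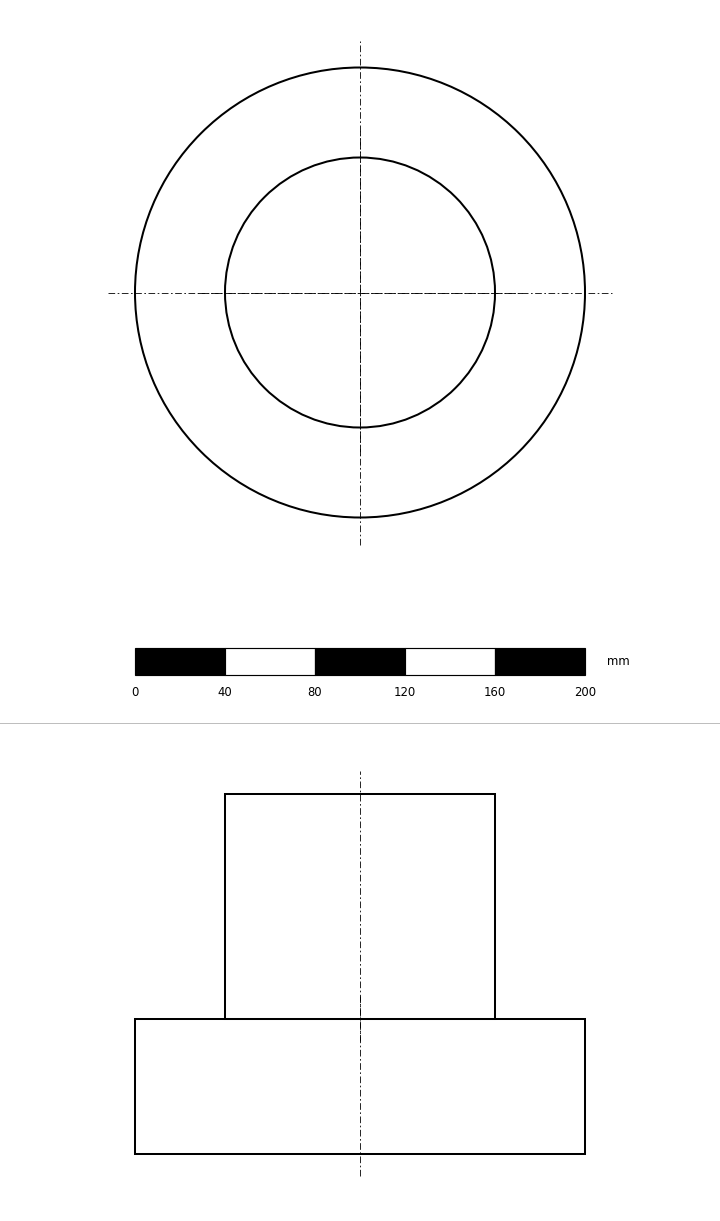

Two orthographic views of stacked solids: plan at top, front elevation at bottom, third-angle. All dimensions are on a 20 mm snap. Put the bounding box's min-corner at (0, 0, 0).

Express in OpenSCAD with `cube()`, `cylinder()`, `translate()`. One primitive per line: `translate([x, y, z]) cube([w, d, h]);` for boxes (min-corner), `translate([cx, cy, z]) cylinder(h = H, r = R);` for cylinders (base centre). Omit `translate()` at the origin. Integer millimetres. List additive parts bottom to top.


translate([100, 100, 0]) cylinder(h = 60, r = 100);
translate([100, 100, 60]) cylinder(h = 100, r = 60);


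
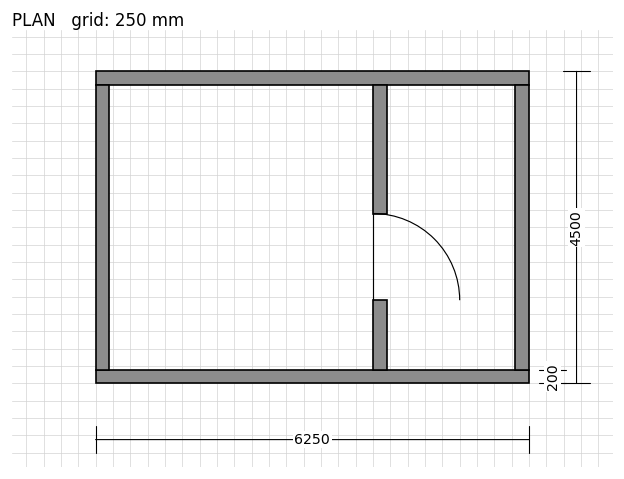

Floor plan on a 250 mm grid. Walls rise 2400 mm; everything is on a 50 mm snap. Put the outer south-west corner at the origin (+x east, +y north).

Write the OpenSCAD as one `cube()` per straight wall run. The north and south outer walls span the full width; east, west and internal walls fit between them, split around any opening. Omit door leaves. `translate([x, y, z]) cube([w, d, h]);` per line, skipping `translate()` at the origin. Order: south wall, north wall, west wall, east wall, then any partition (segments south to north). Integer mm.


cube([6250, 200, 2400]);
translate([0, 4300, 0]) cube([6250, 200, 2400]);
translate([0, 200, 0]) cube([200, 4100, 2400]);
translate([6050, 200, 0]) cube([200, 4100, 2400]);
translate([4000, 200, 0]) cube([200, 1000, 2400]);
translate([4000, 2450, 0]) cube([200, 1850, 2400]);


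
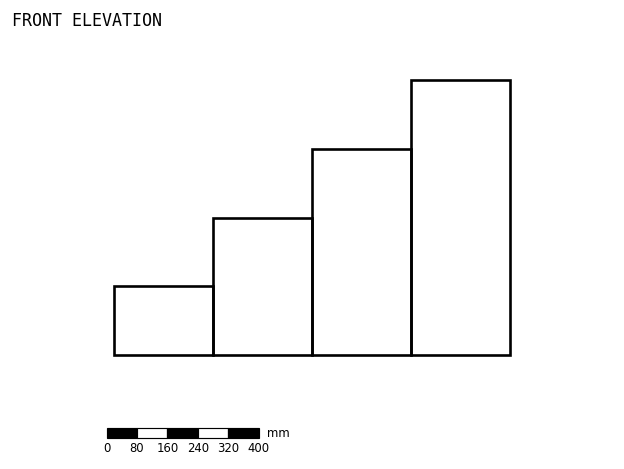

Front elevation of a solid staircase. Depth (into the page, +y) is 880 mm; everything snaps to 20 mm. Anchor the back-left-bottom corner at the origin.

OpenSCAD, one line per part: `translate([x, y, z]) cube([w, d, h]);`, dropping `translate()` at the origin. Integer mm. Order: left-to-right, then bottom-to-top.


cube([260, 880, 180]);
translate([260, 0, 0]) cube([260, 880, 360]);
translate([520, 0, 0]) cube([260, 880, 540]);
translate([780, 0, 0]) cube([260, 880, 720]);


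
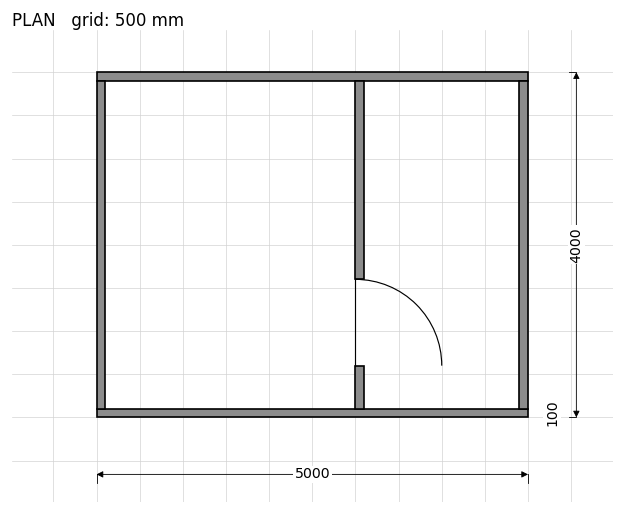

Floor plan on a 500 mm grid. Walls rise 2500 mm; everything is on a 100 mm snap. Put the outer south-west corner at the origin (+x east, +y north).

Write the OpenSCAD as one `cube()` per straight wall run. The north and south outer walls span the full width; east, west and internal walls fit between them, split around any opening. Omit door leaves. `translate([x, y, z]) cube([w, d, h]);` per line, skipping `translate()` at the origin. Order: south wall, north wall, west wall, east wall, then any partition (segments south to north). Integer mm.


cube([5000, 100, 2500]);
translate([0, 3900, 0]) cube([5000, 100, 2500]);
translate([0, 100, 0]) cube([100, 3800, 2500]);
translate([4900, 100, 0]) cube([100, 3800, 2500]);
translate([3000, 100, 0]) cube([100, 500, 2500]);
translate([3000, 1600, 0]) cube([100, 2300, 2500]);


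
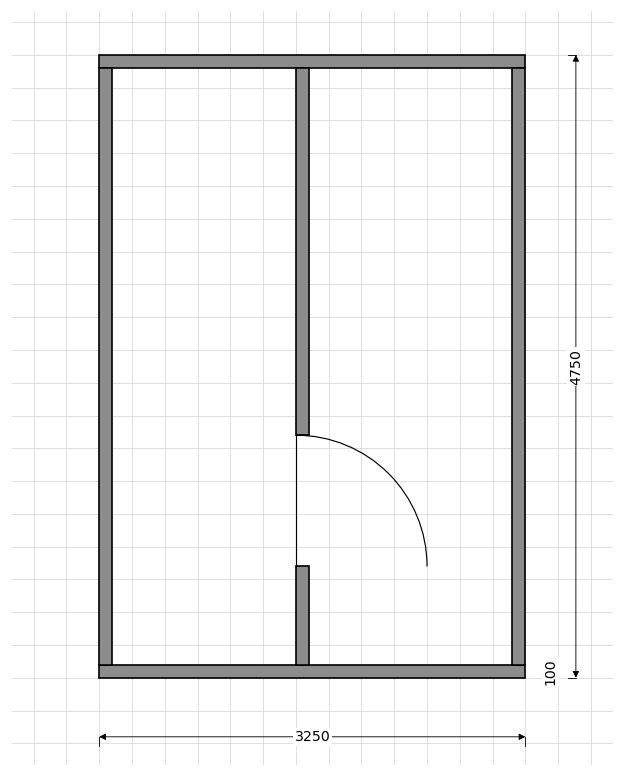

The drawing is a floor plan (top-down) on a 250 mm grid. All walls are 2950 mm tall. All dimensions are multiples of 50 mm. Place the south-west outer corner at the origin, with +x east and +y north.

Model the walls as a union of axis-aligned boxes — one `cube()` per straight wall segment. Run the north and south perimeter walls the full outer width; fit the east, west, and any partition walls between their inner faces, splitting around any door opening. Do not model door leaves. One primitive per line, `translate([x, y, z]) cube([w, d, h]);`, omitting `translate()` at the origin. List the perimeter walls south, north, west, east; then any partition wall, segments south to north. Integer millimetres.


cube([3250, 100, 2950]);
translate([0, 4650, 0]) cube([3250, 100, 2950]);
translate([0, 100, 0]) cube([100, 4550, 2950]);
translate([3150, 100, 0]) cube([100, 4550, 2950]);
translate([1500, 100, 0]) cube([100, 750, 2950]);
translate([1500, 1850, 0]) cube([100, 2800, 2950]);
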